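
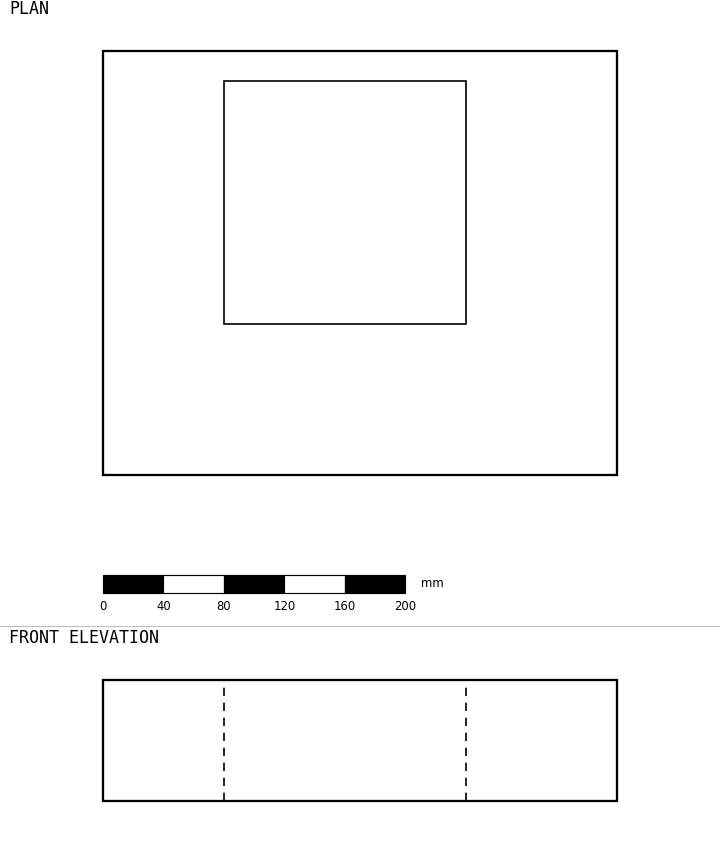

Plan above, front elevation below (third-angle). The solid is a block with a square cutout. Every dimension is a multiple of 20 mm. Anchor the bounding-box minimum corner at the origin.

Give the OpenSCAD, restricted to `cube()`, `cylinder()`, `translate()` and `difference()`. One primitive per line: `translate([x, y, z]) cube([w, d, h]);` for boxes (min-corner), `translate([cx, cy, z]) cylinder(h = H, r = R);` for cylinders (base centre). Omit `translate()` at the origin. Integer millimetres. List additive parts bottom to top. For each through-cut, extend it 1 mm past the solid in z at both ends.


difference() {
  cube([340, 280, 80]);
  translate([80, 100, -1]) cube([160, 160, 82]);
}


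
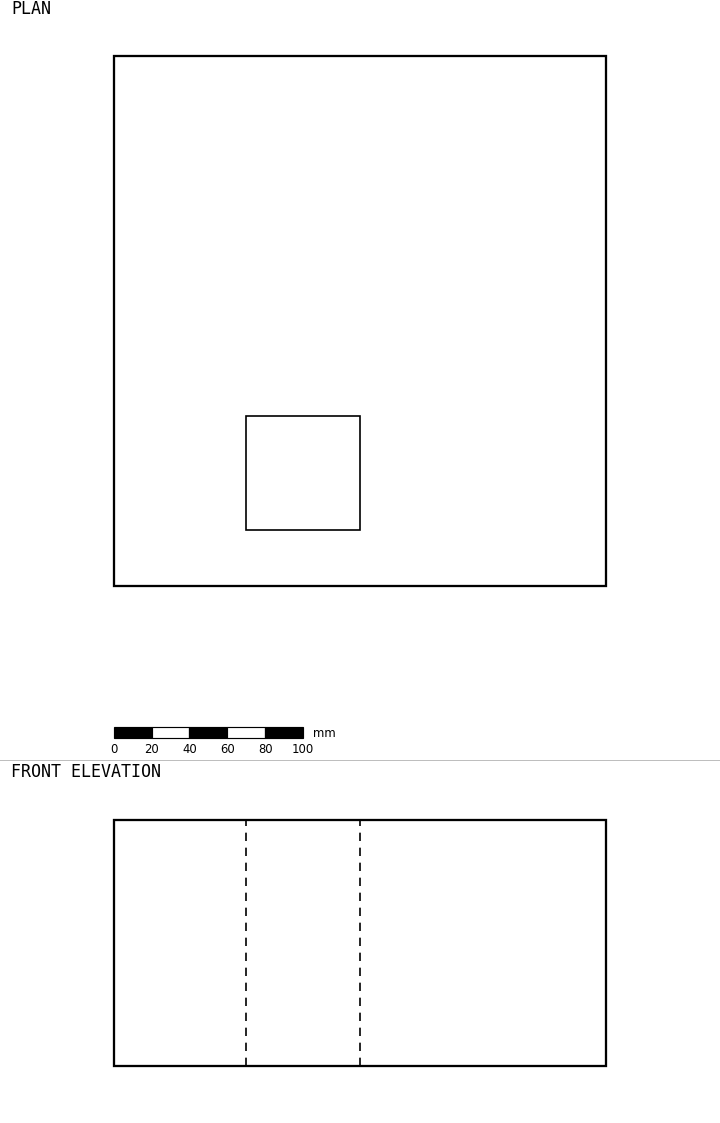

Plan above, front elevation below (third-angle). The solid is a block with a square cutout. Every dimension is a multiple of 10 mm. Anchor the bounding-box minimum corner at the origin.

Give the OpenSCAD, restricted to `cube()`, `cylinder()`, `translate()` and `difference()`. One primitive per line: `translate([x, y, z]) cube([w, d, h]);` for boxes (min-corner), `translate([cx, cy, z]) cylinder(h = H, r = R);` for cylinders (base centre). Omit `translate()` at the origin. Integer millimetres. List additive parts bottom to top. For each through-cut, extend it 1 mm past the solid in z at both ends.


difference() {
  cube([260, 280, 130]);
  translate([70, 30, -1]) cube([60, 60, 132]);
}


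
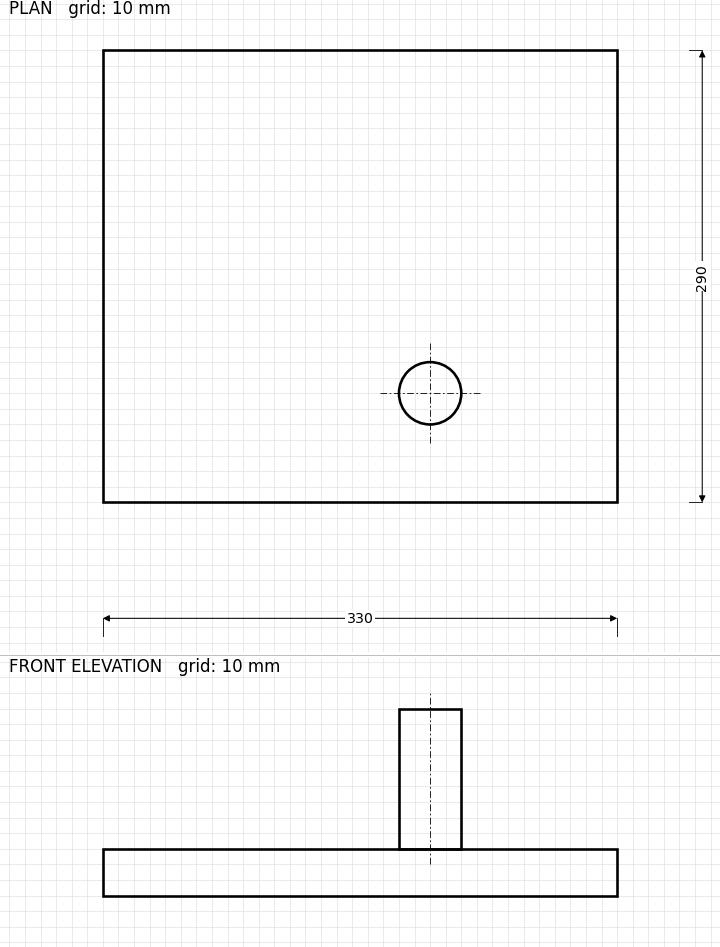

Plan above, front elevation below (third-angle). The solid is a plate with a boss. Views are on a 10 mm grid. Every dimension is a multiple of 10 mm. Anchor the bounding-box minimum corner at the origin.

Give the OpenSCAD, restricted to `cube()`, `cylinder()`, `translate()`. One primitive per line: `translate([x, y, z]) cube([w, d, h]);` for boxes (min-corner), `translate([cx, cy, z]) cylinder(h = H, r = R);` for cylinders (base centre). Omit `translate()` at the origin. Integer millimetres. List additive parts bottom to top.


cube([330, 290, 30]);
translate([210, 70, 30]) cylinder(h = 90, r = 20);


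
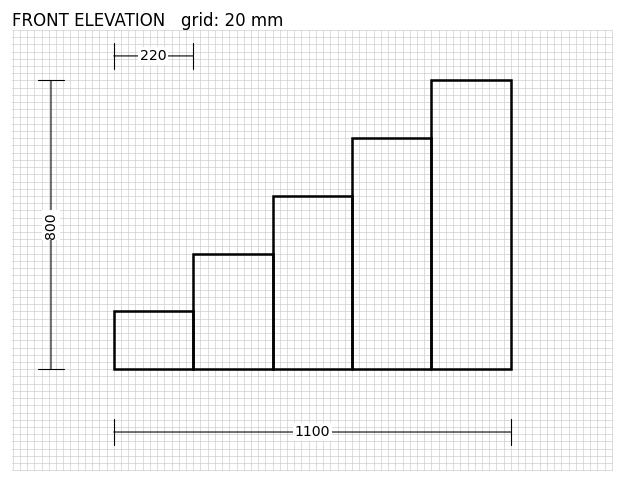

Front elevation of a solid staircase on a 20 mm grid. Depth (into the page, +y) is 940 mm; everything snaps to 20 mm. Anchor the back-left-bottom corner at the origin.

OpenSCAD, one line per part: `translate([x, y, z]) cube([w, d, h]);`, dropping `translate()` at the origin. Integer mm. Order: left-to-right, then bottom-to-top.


cube([220, 940, 160]);
translate([220, 0, 0]) cube([220, 940, 320]);
translate([440, 0, 0]) cube([220, 940, 480]);
translate([660, 0, 0]) cube([220, 940, 640]);
translate([880, 0, 0]) cube([220, 940, 800]);


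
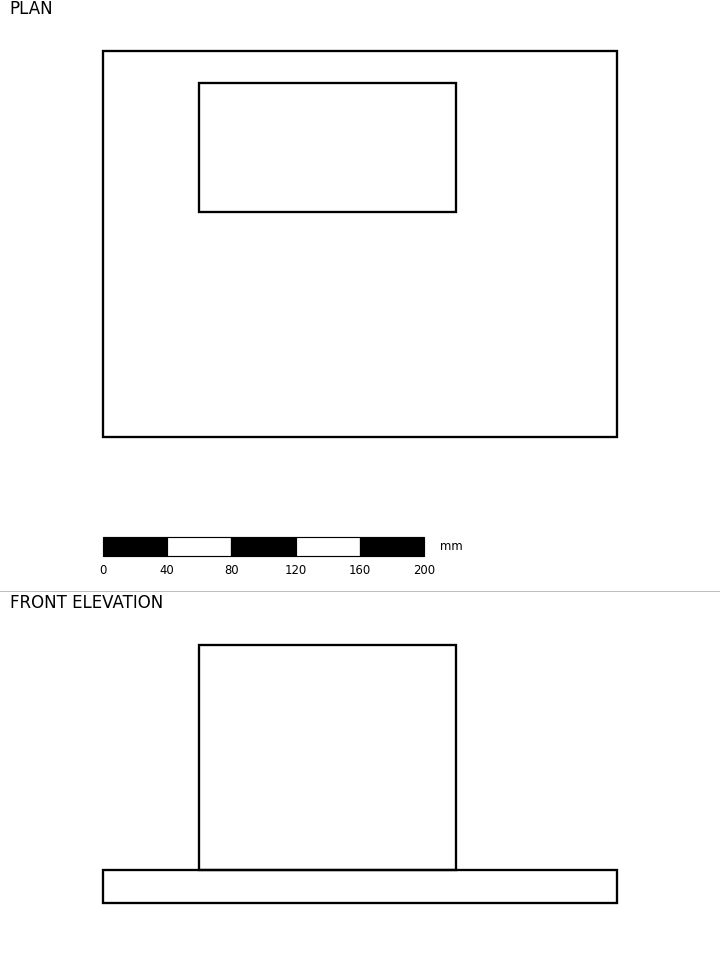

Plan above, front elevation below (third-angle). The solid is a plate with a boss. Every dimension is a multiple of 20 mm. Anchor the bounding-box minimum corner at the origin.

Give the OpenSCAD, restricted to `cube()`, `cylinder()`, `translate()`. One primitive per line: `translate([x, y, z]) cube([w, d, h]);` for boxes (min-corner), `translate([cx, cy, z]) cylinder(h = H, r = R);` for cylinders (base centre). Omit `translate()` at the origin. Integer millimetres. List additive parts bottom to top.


cube([320, 240, 20]);
translate([60, 140, 20]) cube([160, 80, 140]);


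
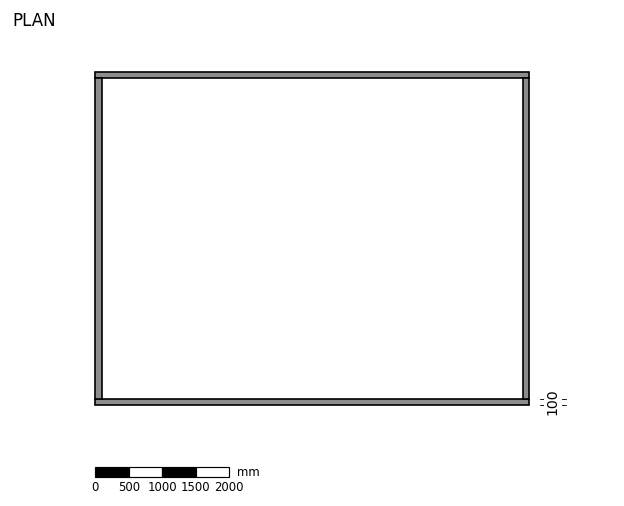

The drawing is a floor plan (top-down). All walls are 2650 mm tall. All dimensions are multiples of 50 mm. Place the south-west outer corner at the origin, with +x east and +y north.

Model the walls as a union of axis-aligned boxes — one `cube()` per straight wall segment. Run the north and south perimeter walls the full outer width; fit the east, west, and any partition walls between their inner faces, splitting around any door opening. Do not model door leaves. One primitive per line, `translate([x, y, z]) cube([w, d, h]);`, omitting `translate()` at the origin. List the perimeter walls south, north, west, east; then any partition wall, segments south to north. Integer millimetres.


cube([6500, 100, 2650]);
translate([0, 4900, 0]) cube([6500, 100, 2650]);
translate([0, 100, 0]) cube([100, 4800, 2650]);
translate([6400, 100, 0]) cube([100, 4800, 2650]);


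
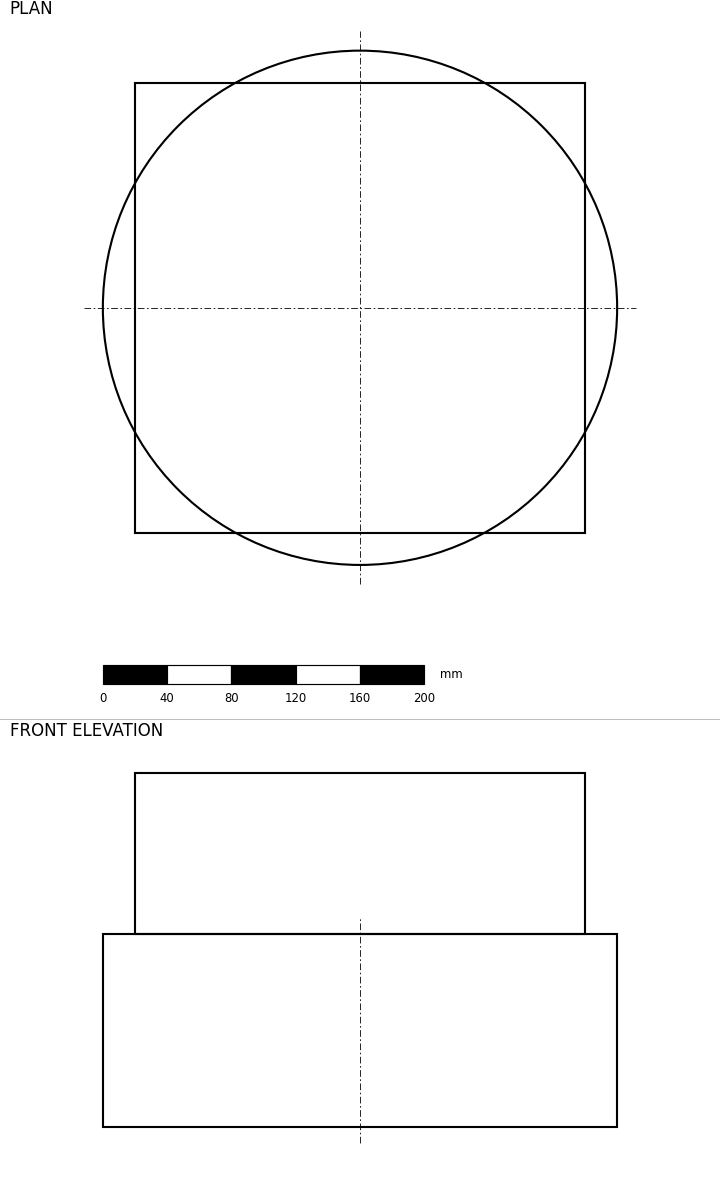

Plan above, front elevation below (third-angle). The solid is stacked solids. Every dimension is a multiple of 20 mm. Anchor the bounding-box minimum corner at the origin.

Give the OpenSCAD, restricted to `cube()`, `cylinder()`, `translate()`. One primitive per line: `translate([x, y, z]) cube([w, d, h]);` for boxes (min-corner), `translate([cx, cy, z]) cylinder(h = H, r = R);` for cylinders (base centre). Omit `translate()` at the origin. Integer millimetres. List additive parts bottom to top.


translate([160, 160, 0]) cylinder(h = 120, r = 160);
translate([20, 20, 120]) cube([280, 280, 100]);


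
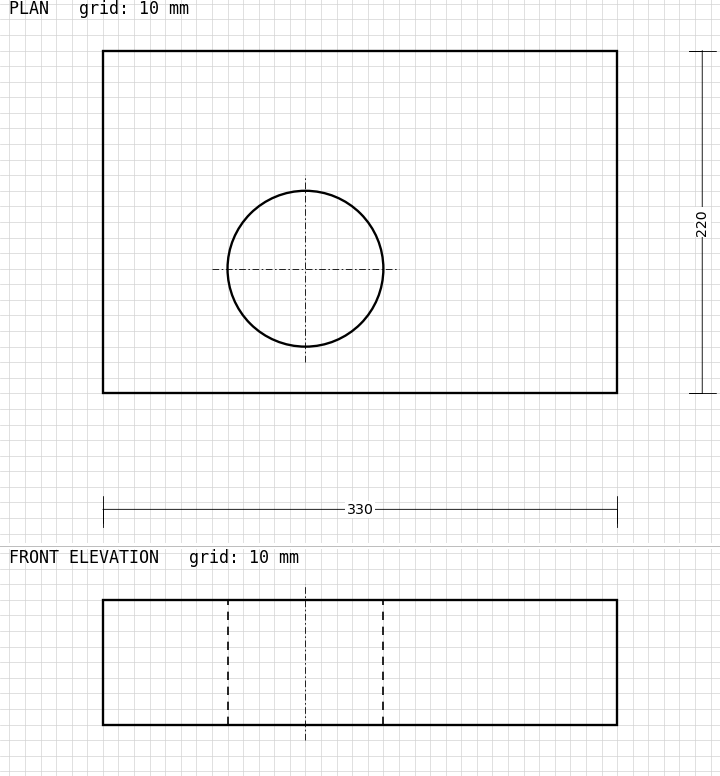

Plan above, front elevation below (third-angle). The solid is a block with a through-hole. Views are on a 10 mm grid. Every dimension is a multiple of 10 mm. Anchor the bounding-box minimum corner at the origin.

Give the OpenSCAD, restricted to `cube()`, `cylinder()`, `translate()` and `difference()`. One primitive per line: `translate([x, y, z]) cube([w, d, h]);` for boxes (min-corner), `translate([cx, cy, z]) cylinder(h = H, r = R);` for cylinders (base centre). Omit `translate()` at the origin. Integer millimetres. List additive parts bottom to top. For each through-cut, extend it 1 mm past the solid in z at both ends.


difference() {
  cube([330, 220, 80]);
  translate([130, 80, -1]) cylinder(h = 82, r = 50);
}


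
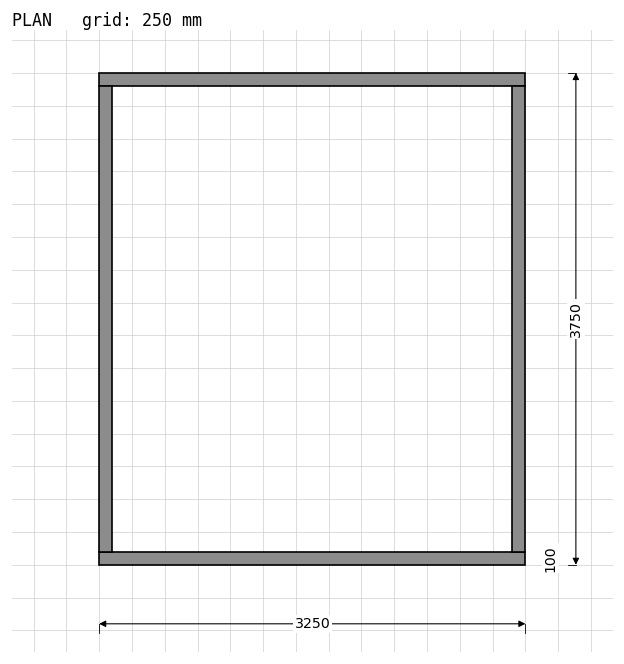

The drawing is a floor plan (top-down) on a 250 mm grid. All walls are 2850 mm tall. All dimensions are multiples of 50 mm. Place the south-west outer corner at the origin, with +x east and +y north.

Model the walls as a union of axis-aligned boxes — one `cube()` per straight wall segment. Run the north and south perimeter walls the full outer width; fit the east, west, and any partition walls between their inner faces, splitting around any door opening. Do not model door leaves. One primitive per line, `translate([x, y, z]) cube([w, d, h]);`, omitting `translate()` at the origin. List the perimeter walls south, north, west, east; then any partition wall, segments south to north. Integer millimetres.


cube([3250, 100, 2850]);
translate([0, 3650, 0]) cube([3250, 100, 2850]);
translate([0, 100, 0]) cube([100, 3550, 2850]);
translate([3150, 100, 0]) cube([100, 3550, 2850]);


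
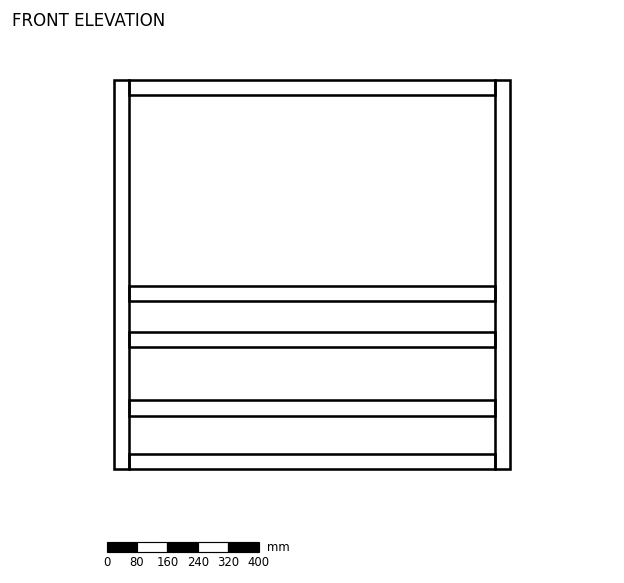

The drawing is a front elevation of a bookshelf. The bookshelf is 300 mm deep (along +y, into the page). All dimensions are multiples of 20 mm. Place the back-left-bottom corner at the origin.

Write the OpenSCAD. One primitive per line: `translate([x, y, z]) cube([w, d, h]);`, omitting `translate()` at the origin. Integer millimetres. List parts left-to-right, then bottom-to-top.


cube([40, 300, 1020]);
translate([40, 0, 0]) cube([960, 300, 40]);
translate([40, 0, 140]) cube([960, 300, 40]);
translate([40, 0, 320]) cube([960, 300, 40]);
translate([40, 0, 440]) cube([960, 300, 40]);
translate([40, 0, 980]) cube([960, 300, 40]);
translate([1000, 0, 0]) cube([40, 300, 1020]);


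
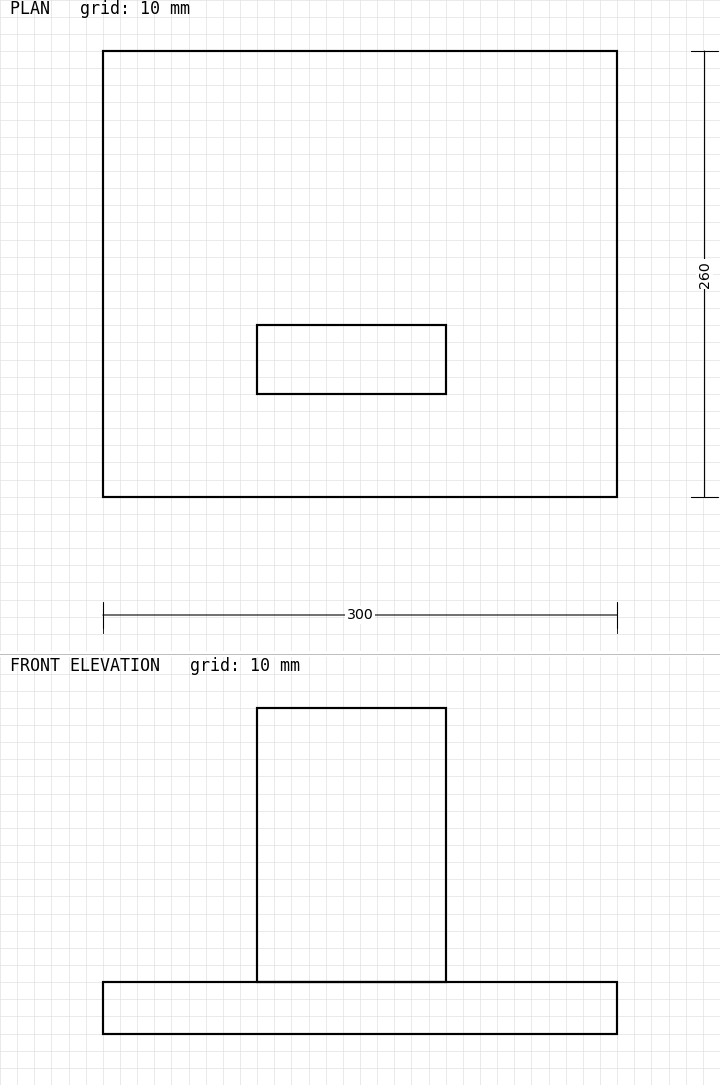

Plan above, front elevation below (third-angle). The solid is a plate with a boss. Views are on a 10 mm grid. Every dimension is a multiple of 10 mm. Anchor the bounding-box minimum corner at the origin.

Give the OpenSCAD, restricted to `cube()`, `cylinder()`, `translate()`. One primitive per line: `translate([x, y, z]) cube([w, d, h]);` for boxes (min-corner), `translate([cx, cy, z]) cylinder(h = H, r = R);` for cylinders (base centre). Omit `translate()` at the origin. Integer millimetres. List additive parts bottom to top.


cube([300, 260, 30]);
translate([90, 60, 30]) cube([110, 40, 160]);


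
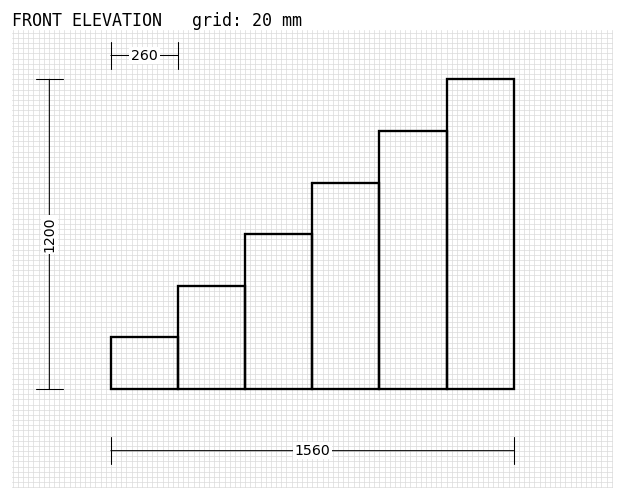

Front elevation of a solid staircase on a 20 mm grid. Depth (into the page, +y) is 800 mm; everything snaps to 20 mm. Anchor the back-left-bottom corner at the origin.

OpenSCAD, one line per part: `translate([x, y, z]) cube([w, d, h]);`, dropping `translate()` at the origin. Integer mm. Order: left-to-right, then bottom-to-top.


cube([260, 800, 200]);
translate([260, 0, 0]) cube([260, 800, 400]);
translate([520, 0, 0]) cube([260, 800, 600]);
translate([780, 0, 0]) cube([260, 800, 800]);
translate([1040, 0, 0]) cube([260, 800, 1000]);
translate([1300, 0, 0]) cube([260, 800, 1200]);


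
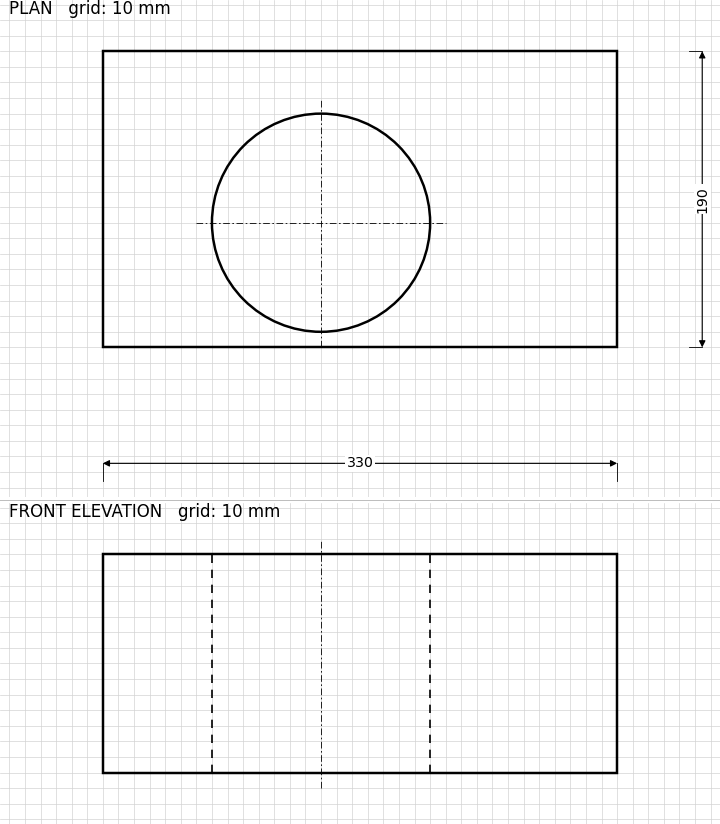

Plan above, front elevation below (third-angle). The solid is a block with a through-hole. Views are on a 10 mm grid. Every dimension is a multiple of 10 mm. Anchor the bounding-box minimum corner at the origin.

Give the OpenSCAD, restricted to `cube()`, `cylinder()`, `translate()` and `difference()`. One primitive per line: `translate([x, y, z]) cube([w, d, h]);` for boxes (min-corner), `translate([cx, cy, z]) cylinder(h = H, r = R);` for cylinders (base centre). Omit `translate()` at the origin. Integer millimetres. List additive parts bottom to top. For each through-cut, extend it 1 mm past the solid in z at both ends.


difference() {
  cube([330, 190, 140]);
  translate([140, 80, -1]) cylinder(h = 142, r = 70);
}


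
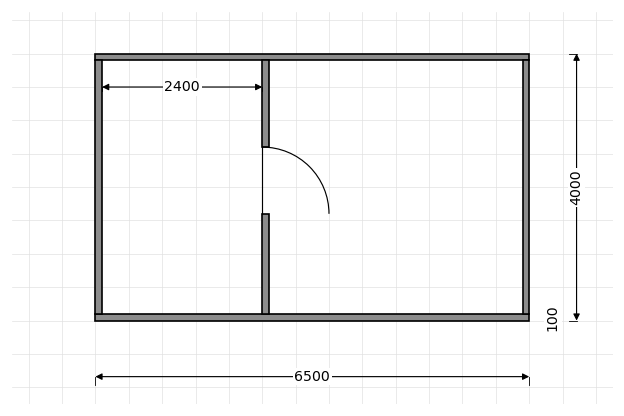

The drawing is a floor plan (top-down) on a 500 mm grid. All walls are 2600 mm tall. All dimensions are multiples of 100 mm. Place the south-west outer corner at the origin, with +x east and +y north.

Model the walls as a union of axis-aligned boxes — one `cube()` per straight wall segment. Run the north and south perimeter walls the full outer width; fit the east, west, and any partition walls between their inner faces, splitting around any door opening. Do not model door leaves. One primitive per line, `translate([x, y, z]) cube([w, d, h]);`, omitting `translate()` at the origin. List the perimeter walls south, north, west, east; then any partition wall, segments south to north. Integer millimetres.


cube([6500, 100, 2600]);
translate([0, 3900, 0]) cube([6500, 100, 2600]);
translate([0, 100, 0]) cube([100, 3800, 2600]);
translate([6400, 100, 0]) cube([100, 3800, 2600]);
translate([2500, 100, 0]) cube([100, 1500, 2600]);
translate([2500, 2600, 0]) cube([100, 1300, 2600]);


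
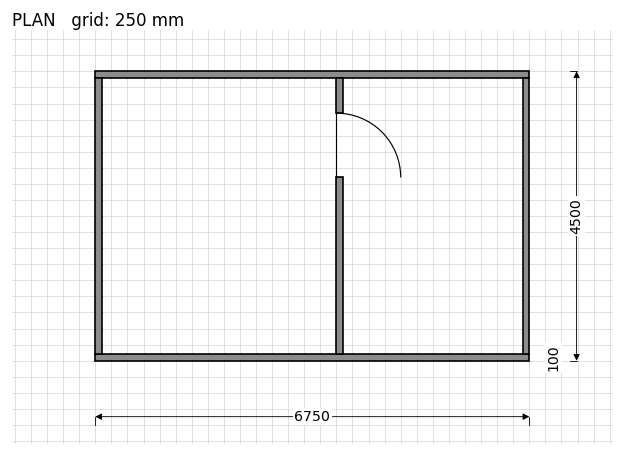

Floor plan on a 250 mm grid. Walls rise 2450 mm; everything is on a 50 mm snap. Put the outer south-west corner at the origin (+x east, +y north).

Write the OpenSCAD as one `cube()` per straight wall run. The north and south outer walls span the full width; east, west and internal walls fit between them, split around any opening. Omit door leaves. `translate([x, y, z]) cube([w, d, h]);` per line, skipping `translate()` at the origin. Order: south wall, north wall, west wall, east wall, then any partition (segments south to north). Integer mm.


cube([6750, 100, 2450]);
translate([0, 4400, 0]) cube([6750, 100, 2450]);
translate([0, 100, 0]) cube([100, 4300, 2450]);
translate([6650, 100, 0]) cube([100, 4300, 2450]);
translate([3750, 100, 0]) cube([100, 2750, 2450]);
translate([3750, 3850, 0]) cube([100, 550, 2450]);


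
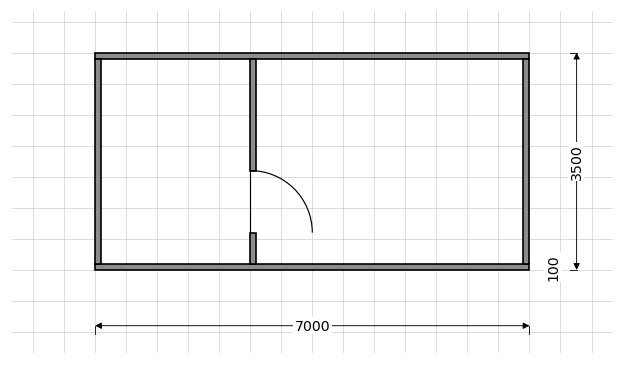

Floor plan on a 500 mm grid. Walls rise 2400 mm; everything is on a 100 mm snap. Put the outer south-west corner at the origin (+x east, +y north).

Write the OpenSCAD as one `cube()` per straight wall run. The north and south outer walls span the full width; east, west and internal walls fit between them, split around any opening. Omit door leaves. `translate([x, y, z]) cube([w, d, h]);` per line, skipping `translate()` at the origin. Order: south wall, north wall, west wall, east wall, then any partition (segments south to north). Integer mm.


cube([7000, 100, 2400]);
translate([0, 3400, 0]) cube([7000, 100, 2400]);
translate([0, 100, 0]) cube([100, 3300, 2400]);
translate([6900, 100, 0]) cube([100, 3300, 2400]);
translate([2500, 100, 0]) cube([100, 500, 2400]);
translate([2500, 1600, 0]) cube([100, 1800, 2400]);


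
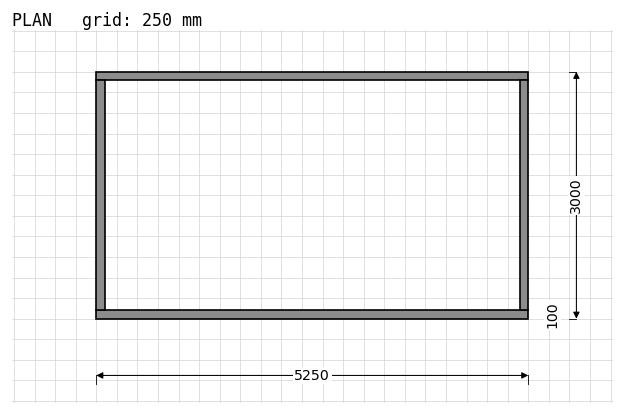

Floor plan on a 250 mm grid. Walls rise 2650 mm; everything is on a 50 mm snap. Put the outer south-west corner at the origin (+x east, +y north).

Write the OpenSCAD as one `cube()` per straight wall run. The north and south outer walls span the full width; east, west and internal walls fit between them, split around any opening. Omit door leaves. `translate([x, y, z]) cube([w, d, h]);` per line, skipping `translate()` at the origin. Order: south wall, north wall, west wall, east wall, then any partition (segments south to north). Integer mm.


cube([5250, 100, 2650]);
translate([0, 2900, 0]) cube([5250, 100, 2650]);
translate([0, 100, 0]) cube([100, 2800, 2650]);
translate([5150, 100, 0]) cube([100, 2800, 2650]);


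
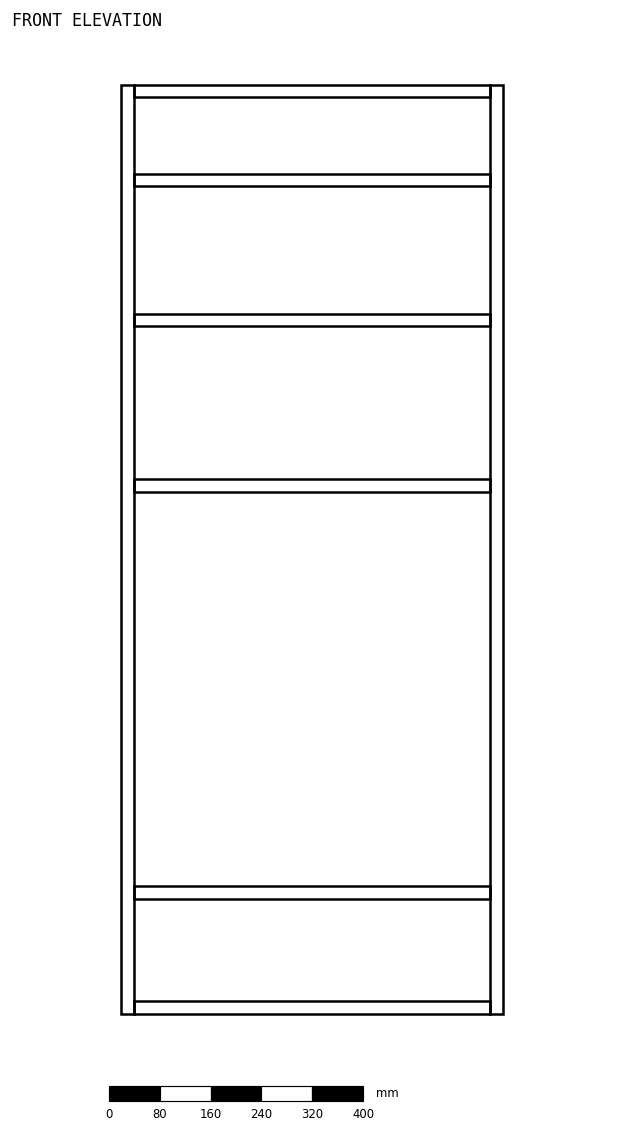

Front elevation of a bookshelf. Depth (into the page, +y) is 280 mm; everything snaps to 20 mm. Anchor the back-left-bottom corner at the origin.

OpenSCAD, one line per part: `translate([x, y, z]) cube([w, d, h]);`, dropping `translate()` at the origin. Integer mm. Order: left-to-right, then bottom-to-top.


cube([20, 280, 1460]);
translate([20, 0, 0]) cube([560, 280, 20]);
translate([20, 0, 180]) cube([560, 280, 20]);
translate([20, 0, 820]) cube([560, 280, 20]);
translate([20, 0, 1080]) cube([560, 280, 20]);
translate([20, 0, 1300]) cube([560, 280, 20]);
translate([20, 0, 1440]) cube([560, 280, 20]);
translate([580, 0, 0]) cube([20, 280, 1460]);


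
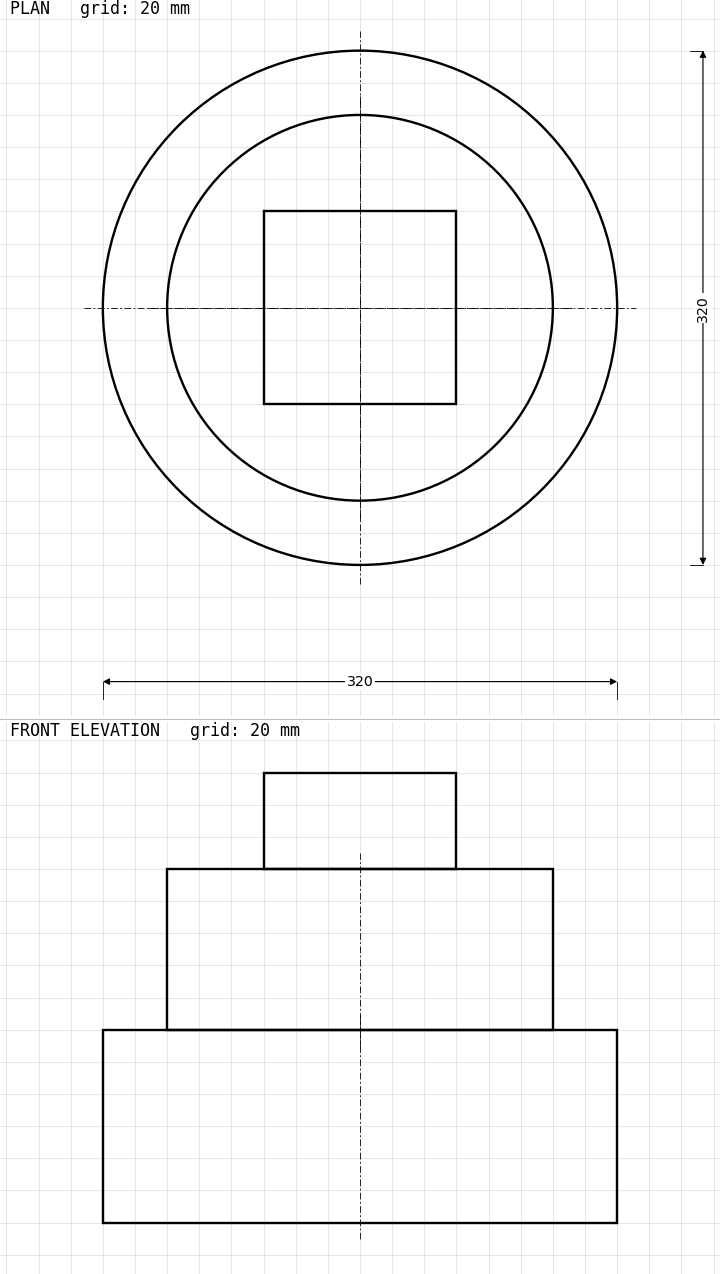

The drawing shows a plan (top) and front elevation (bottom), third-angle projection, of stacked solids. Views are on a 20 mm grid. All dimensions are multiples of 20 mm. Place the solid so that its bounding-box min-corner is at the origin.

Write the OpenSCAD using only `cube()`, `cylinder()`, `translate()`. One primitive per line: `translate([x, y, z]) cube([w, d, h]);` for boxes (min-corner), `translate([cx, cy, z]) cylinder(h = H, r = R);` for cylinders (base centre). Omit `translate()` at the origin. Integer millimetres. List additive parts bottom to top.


translate([160, 160, 0]) cylinder(h = 120, r = 160);
translate([160, 160, 120]) cylinder(h = 100, r = 120);
translate([100, 100, 220]) cube([120, 120, 60]);


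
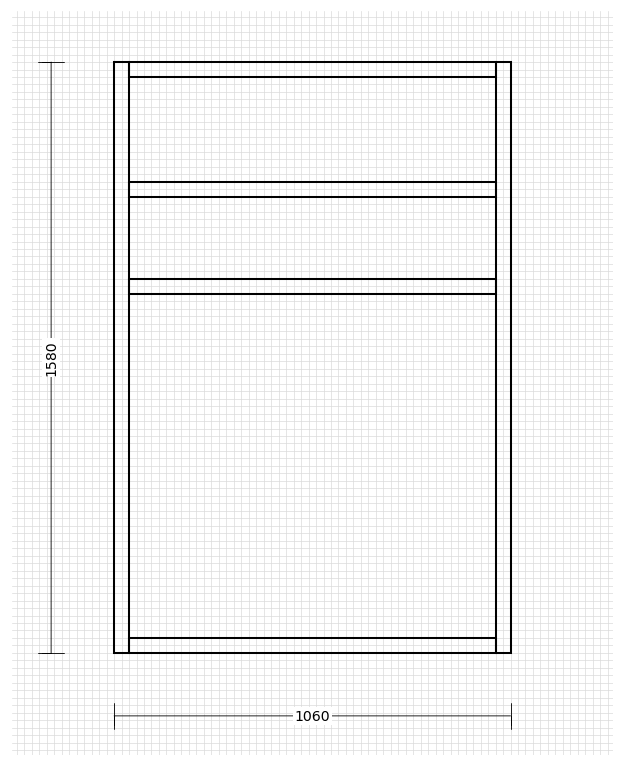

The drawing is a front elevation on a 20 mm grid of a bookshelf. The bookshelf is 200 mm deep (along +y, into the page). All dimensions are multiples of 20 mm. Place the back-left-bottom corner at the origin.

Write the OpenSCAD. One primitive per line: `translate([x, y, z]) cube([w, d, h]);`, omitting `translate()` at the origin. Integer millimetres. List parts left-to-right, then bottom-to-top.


cube([40, 200, 1580]);
translate([40, 0, 0]) cube([980, 200, 40]);
translate([40, 0, 960]) cube([980, 200, 40]);
translate([40, 0, 1220]) cube([980, 200, 40]);
translate([40, 0, 1540]) cube([980, 200, 40]);
translate([1020, 0, 0]) cube([40, 200, 1580]);


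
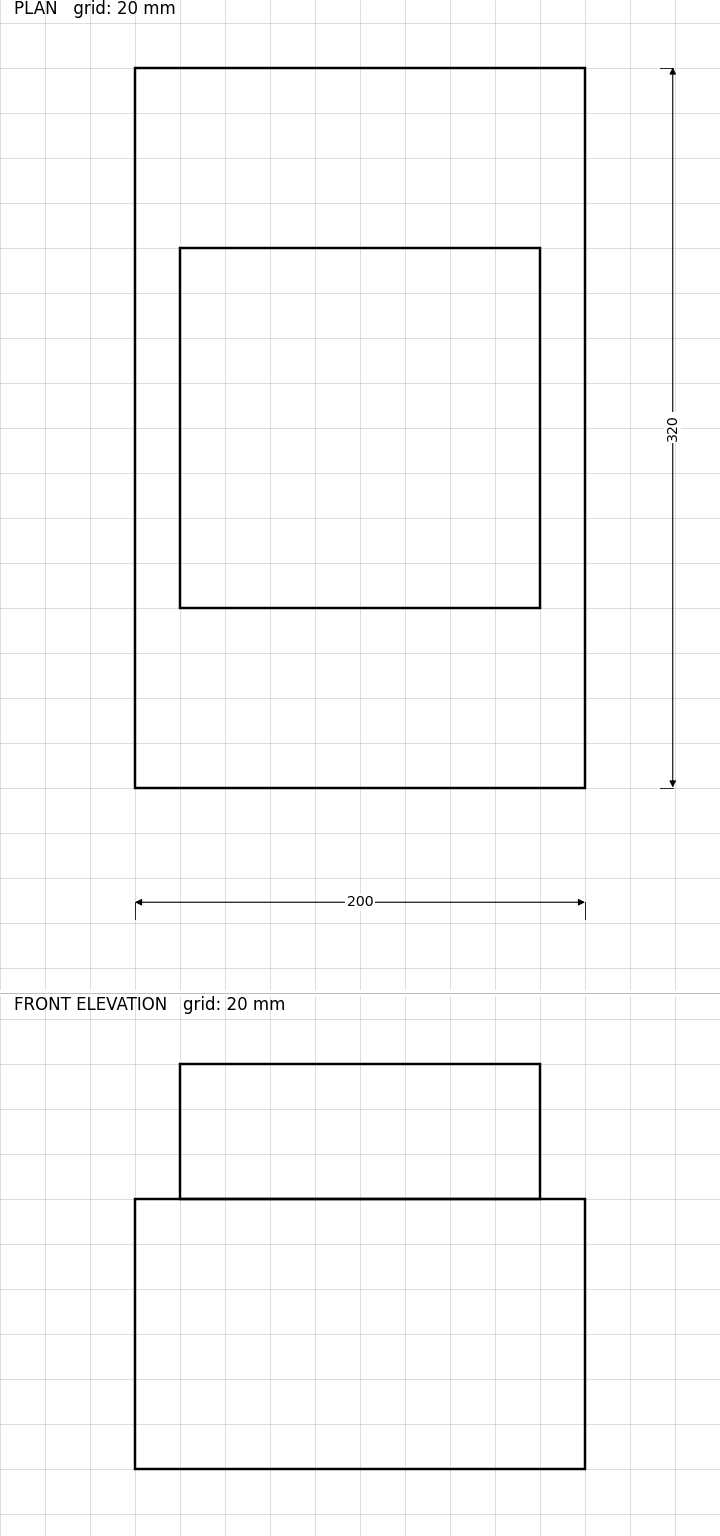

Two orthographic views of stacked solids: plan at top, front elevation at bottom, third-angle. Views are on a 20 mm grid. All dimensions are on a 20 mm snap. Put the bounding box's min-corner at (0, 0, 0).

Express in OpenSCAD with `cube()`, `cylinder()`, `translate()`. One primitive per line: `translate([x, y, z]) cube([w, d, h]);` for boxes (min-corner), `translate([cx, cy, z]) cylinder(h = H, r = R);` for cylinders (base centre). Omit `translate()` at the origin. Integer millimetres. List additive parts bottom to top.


cube([200, 320, 120]);
translate([20, 80, 120]) cube([160, 160, 60]);


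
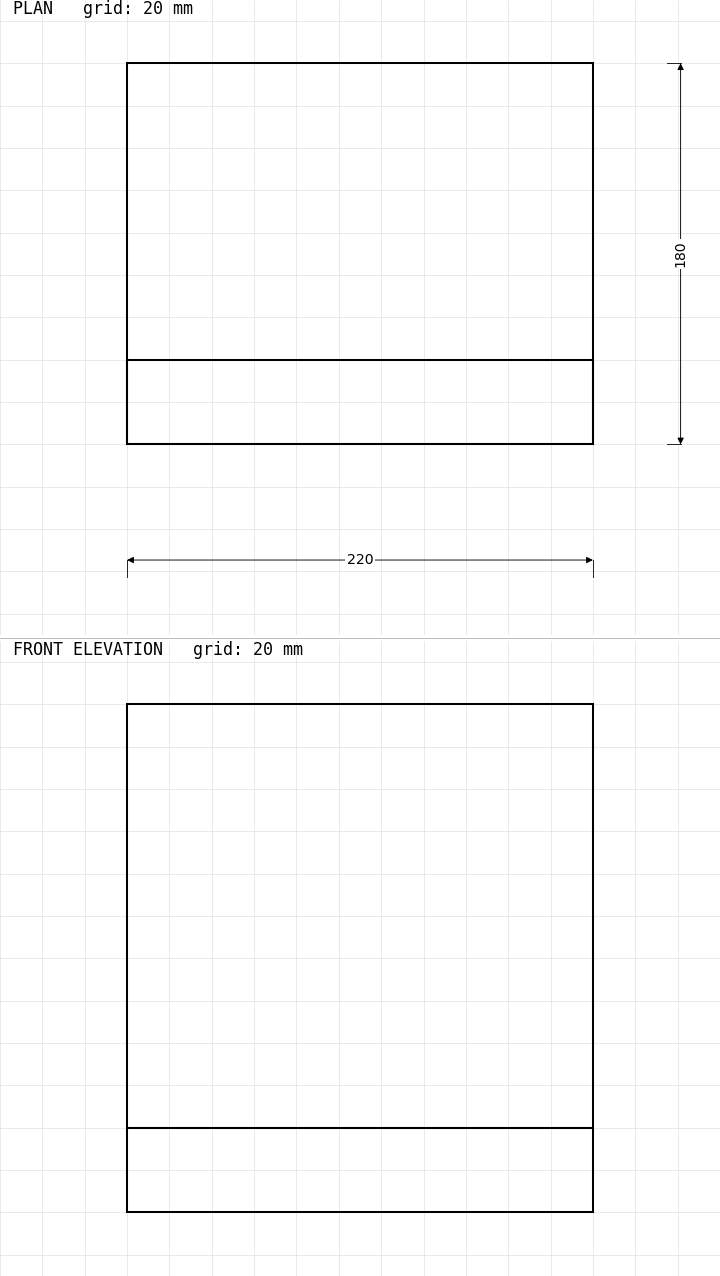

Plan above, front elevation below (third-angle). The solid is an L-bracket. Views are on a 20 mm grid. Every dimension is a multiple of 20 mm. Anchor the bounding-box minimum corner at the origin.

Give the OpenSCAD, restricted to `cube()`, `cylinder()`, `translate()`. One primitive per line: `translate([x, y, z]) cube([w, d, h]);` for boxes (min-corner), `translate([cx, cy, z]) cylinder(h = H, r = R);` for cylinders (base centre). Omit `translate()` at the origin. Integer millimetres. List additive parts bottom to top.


cube([220, 180, 40]);
translate([0, 0, 40]) cube([220, 40, 200]);


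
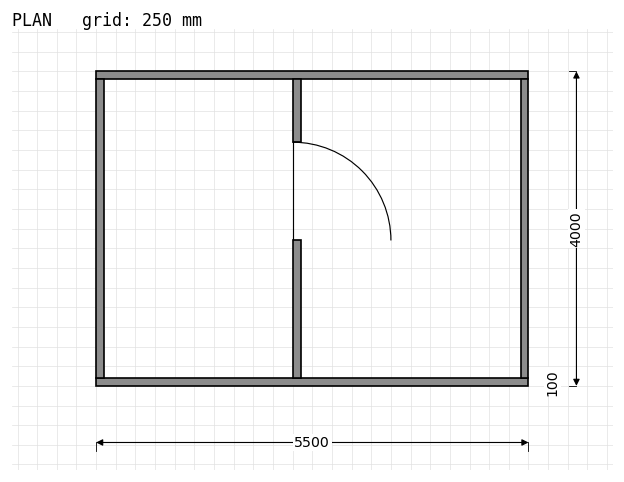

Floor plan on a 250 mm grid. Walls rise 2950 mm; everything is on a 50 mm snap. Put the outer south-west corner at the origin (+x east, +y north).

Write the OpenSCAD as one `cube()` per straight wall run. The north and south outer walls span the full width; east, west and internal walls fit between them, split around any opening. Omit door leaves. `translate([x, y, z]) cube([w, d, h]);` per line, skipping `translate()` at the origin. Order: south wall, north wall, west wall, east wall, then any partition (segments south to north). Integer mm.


cube([5500, 100, 2950]);
translate([0, 3900, 0]) cube([5500, 100, 2950]);
translate([0, 100, 0]) cube([100, 3800, 2950]);
translate([5400, 100, 0]) cube([100, 3800, 2950]);
translate([2500, 100, 0]) cube([100, 1750, 2950]);
translate([2500, 3100, 0]) cube([100, 800, 2950]);


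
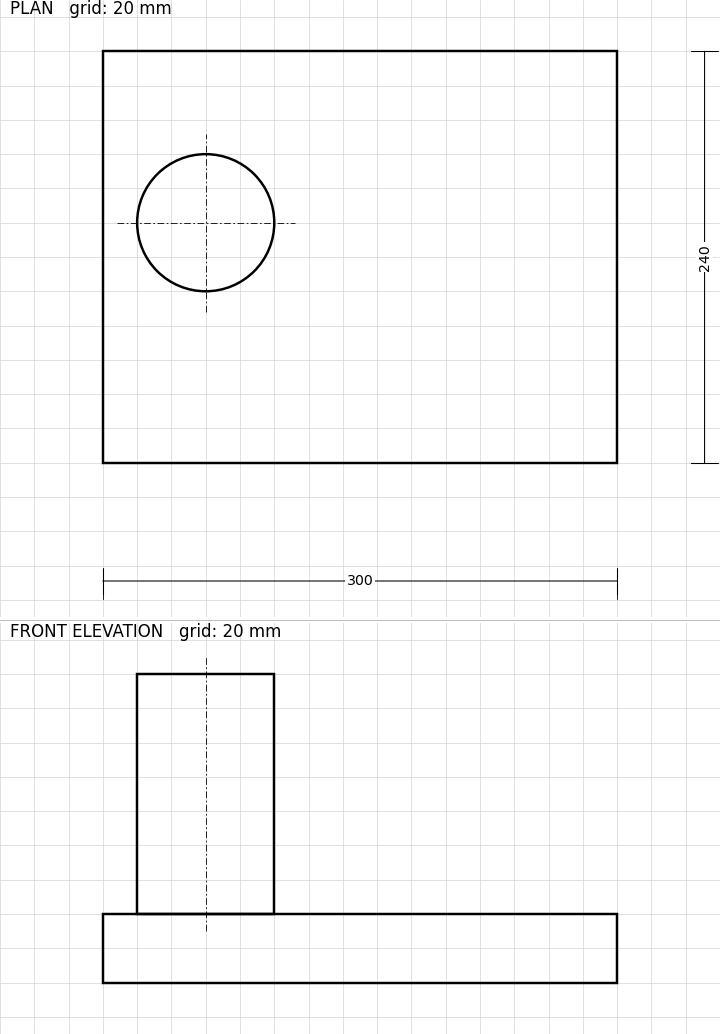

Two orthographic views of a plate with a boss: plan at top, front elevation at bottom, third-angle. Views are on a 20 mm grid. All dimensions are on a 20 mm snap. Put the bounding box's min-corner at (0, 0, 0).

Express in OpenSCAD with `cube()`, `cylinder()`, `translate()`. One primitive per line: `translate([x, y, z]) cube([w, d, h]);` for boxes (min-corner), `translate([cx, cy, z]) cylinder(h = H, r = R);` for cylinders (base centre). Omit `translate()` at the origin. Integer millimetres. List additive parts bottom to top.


cube([300, 240, 40]);
translate([60, 140, 40]) cylinder(h = 140, r = 40);


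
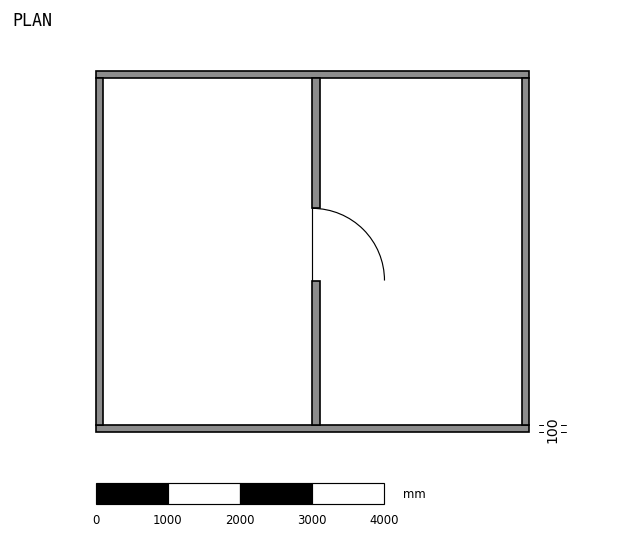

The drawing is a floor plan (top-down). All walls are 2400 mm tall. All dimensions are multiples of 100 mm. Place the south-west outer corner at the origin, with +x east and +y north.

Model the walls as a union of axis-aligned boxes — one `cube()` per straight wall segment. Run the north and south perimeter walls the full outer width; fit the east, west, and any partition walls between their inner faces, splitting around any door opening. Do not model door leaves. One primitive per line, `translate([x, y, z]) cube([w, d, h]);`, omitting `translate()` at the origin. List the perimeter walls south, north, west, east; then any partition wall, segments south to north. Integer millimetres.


cube([6000, 100, 2400]);
translate([0, 4900, 0]) cube([6000, 100, 2400]);
translate([0, 100, 0]) cube([100, 4800, 2400]);
translate([5900, 100, 0]) cube([100, 4800, 2400]);
translate([3000, 100, 0]) cube([100, 2000, 2400]);
translate([3000, 3100, 0]) cube([100, 1800, 2400]);


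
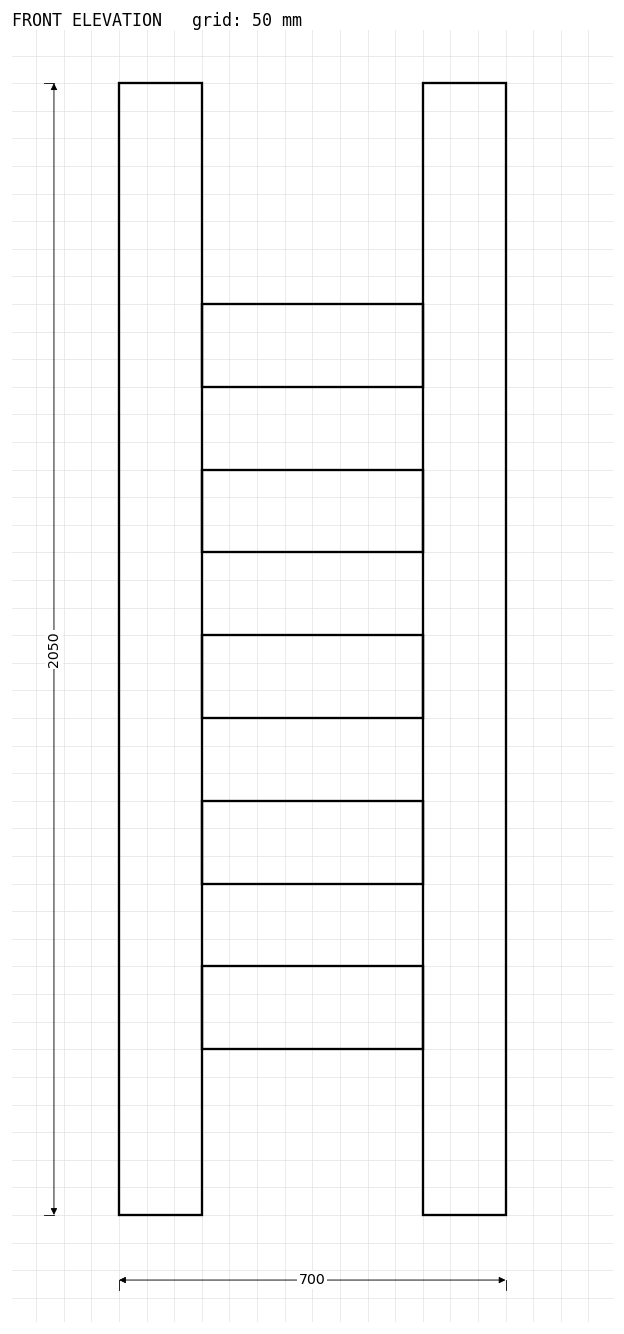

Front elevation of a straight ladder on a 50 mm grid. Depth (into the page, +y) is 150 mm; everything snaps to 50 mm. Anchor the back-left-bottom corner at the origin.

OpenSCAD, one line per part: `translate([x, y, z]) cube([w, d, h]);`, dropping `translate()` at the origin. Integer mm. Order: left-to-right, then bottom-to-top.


cube([150, 150, 2050]);
translate([150, 0, 300]) cube([400, 150, 150]);
translate([150, 0, 600]) cube([400, 150, 150]);
translate([150, 0, 900]) cube([400, 150, 150]);
translate([150, 0, 1200]) cube([400, 150, 150]);
translate([150, 0, 1500]) cube([400, 150, 150]);
translate([550, 0, 0]) cube([150, 150, 2050]);


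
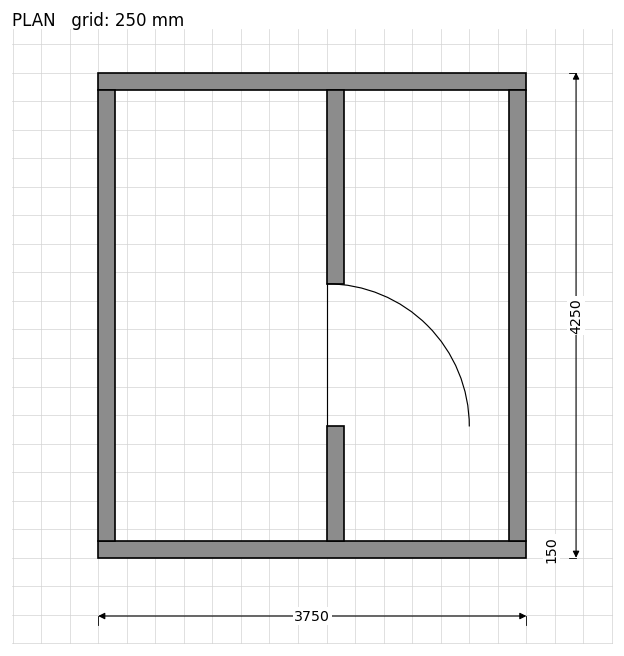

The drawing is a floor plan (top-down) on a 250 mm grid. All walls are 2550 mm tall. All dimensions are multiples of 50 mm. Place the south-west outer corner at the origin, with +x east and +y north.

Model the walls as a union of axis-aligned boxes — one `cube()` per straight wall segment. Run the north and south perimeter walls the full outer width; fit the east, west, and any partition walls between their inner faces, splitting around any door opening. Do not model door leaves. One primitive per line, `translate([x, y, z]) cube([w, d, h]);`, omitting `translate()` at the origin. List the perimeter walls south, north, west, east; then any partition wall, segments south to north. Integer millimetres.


cube([3750, 150, 2550]);
translate([0, 4100, 0]) cube([3750, 150, 2550]);
translate([0, 150, 0]) cube([150, 3950, 2550]);
translate([3600, 150, 0]) cube([150, 3950, 2550]);
translate([2000, 150, 0]) cube([150, 1000, 2550]);
translate([2000, 2400, 0]) cube([150, 1700, 2550]);


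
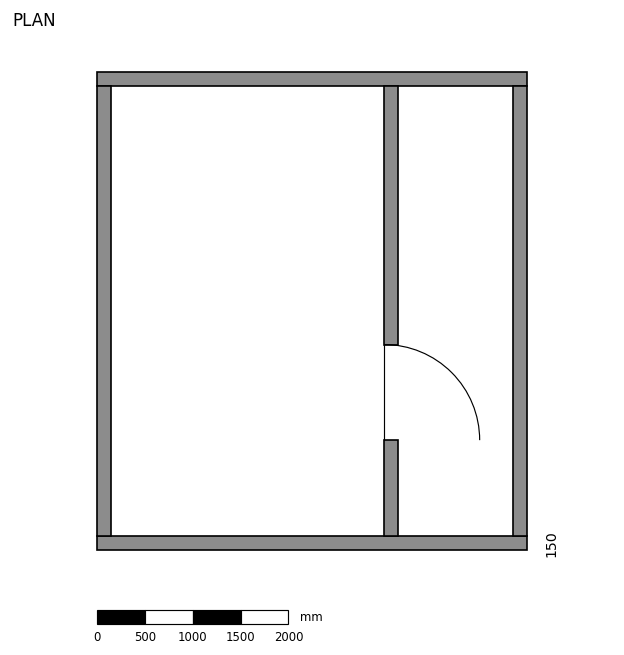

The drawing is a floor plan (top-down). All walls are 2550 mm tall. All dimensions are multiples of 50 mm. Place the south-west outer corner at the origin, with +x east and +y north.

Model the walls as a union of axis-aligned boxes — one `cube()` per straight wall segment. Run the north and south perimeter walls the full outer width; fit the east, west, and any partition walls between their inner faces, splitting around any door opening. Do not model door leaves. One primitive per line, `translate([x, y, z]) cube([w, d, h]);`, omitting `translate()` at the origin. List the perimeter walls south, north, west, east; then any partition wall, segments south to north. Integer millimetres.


cube([4500, 150, 2550]);
translate([0, 4850, 0]) cube([4500, 150, 2550]);
translate([0, 150, 0]) cube([150, 4700, 2550]);
translate([4350, 150, 0]) cube([150, 4700, 2550]);
translate([3000, 150, 0]) cube([150, 1000, 2550]);
translate([3000, 2150, 0]) cube([150, 2700, 2550]);


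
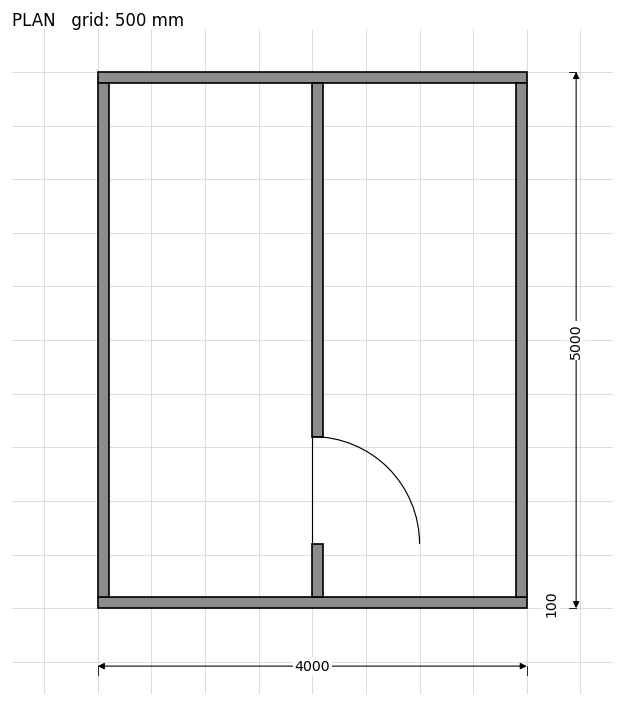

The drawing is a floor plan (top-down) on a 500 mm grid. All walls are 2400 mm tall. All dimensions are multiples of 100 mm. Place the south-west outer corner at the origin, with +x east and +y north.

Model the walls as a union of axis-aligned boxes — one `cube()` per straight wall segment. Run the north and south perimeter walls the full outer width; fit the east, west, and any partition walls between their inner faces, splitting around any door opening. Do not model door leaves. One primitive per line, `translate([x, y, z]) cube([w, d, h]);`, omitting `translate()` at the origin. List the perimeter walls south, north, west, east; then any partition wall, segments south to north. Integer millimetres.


cube([4000, 100, 2400]);
translate([0, 4900, 0]) cube([4000, 100, 2400]);
translate([0, 100, 0]) cube([100, 4800, 2400]);
translate([3900, 100, 0]) cube([100, 4800, 2400]);
translate([2000, 100, 0]) cube([100, 500, 2400]);
translate([2000, 1600, 0]) cube([100, 3300, 2400]);


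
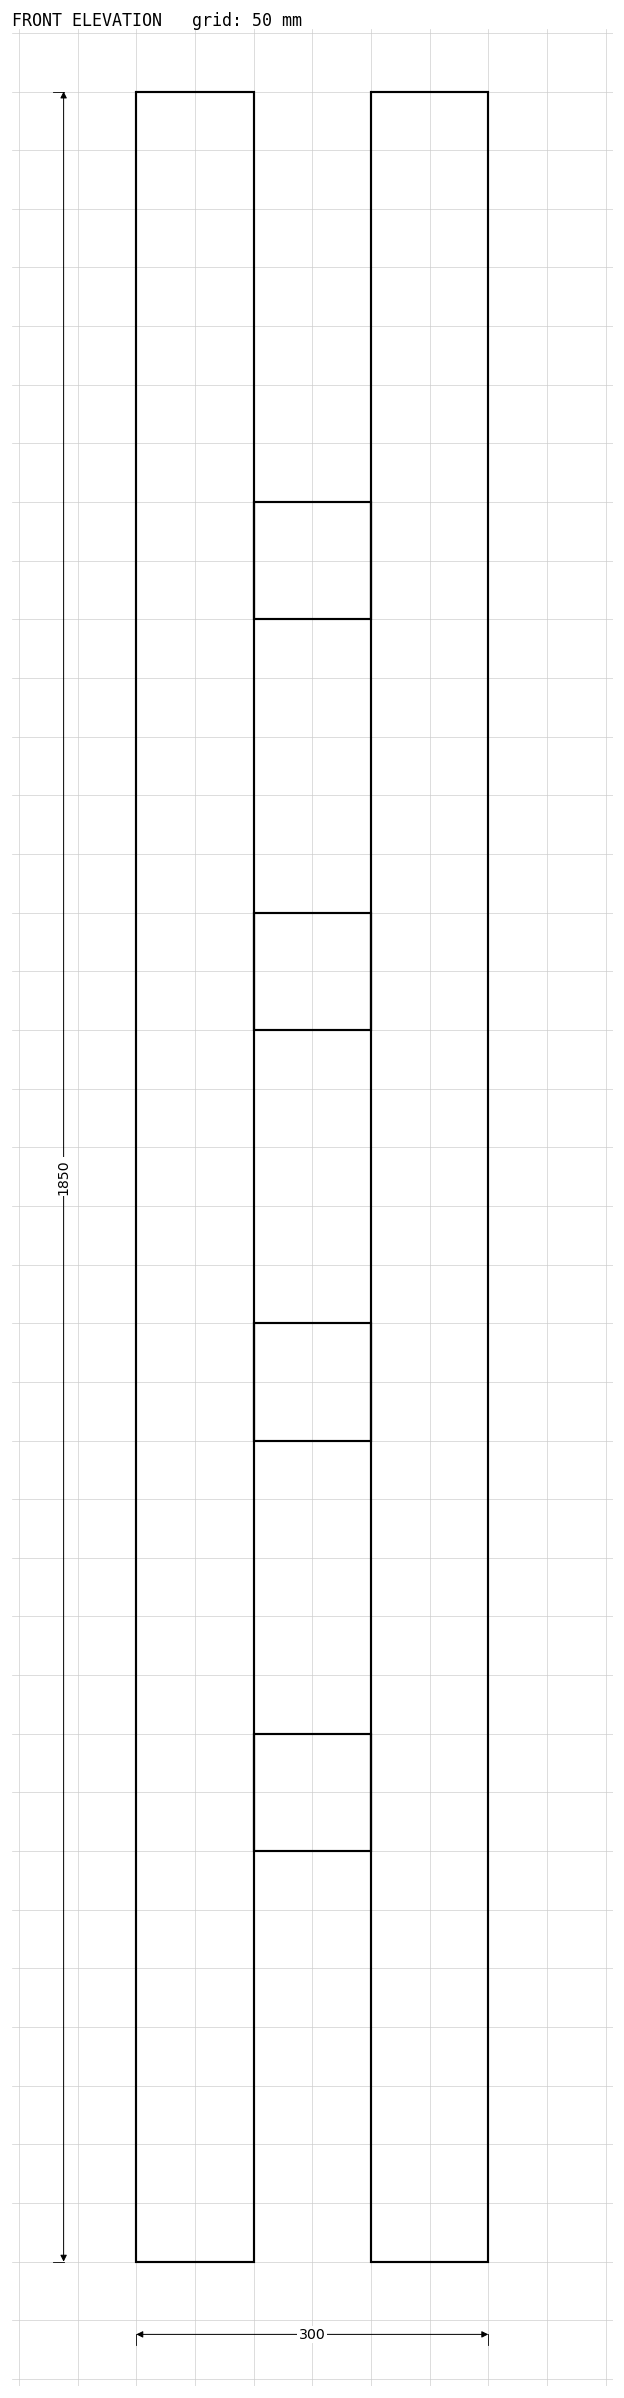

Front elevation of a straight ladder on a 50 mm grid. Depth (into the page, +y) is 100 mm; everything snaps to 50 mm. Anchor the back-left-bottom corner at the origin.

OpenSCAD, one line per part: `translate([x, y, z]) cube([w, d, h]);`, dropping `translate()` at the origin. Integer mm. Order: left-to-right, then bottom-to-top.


cube([100, 100, 1850]);
translate([100, 0, 350]) cube([100, 100, 100]);
translate([100, 0, 700]) cube([100, 100, 100]);
translate([100, 0, 1050]) cube([100, 100, 100]);
translate([100, 0, 1400]) cube([100, 100, 100]);
translate([200, 0, 0]) cube([100, 100, 1850]);


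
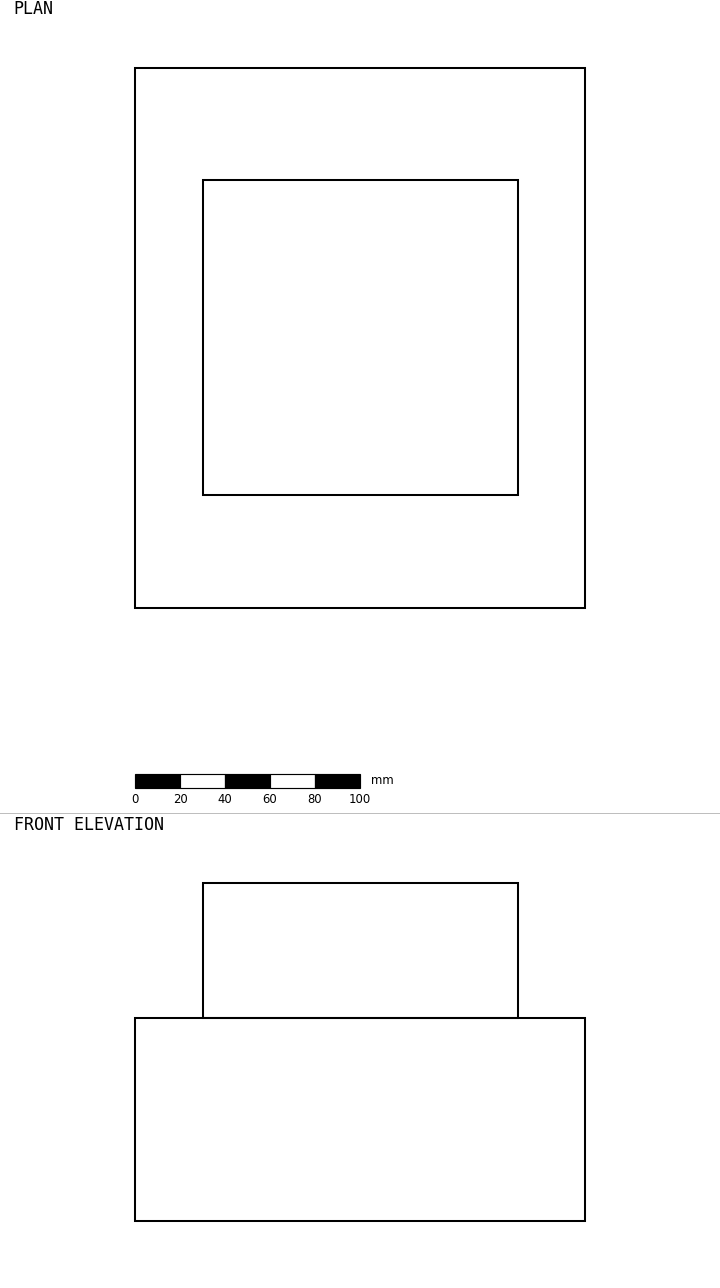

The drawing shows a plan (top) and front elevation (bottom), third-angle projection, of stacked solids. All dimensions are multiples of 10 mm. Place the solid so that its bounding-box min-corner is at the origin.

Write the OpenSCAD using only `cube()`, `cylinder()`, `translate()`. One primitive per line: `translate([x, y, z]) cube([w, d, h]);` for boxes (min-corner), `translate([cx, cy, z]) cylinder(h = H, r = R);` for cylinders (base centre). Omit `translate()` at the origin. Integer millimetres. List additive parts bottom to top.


cube([200, 240, 90]);
translate([30, 50, 90]) cube([140, 140, 60]);


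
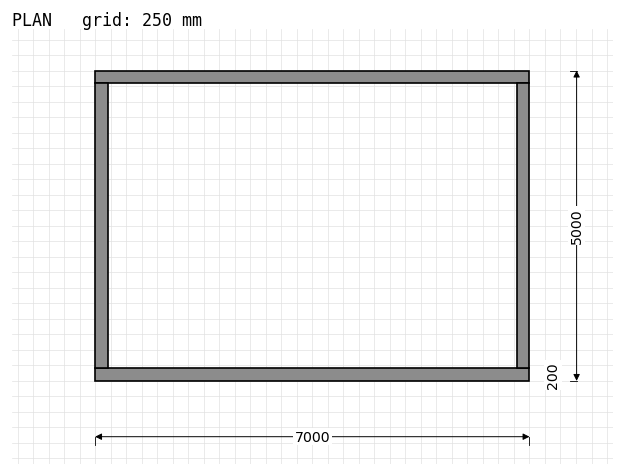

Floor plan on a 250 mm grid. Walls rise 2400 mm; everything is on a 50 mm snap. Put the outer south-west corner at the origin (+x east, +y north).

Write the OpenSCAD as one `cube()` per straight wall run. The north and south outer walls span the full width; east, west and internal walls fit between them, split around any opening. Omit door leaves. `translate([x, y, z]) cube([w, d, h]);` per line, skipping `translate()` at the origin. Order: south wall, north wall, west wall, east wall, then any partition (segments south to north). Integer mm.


cube([7000, 200, 2400]);
translate([0, 4800, 0]) cube([7000, 200, 2400]);
translate([0, 200, 0]) cube([200, 4600, 2400]);
translate([6800, 200, 0]) cube([200, 4600, 2400]);


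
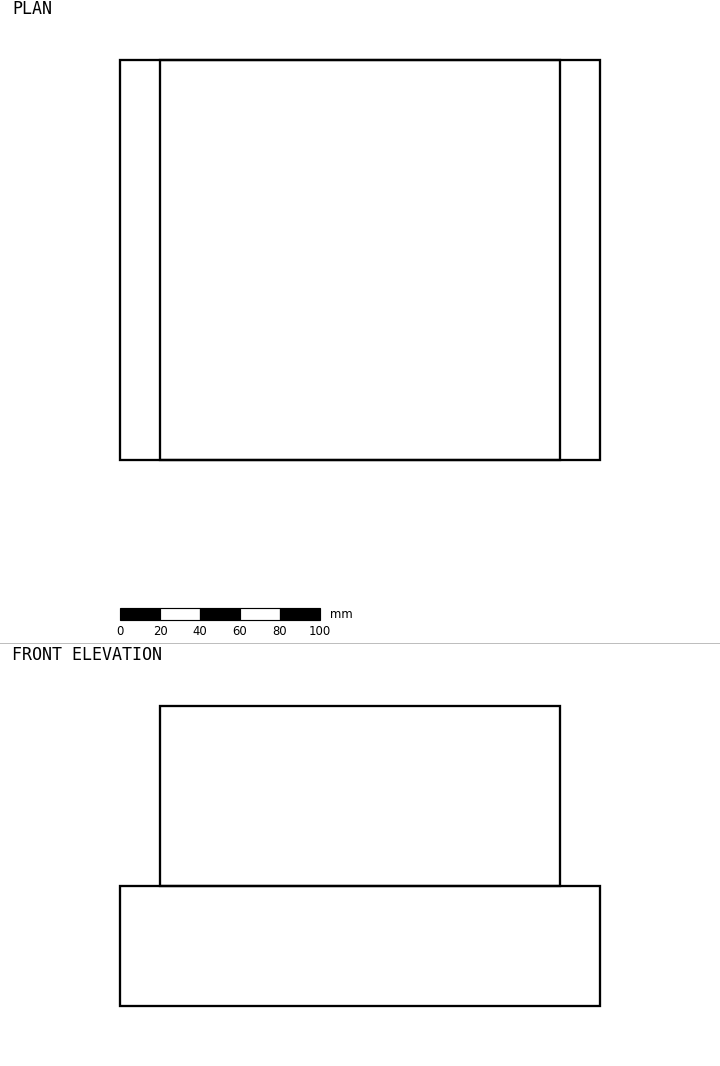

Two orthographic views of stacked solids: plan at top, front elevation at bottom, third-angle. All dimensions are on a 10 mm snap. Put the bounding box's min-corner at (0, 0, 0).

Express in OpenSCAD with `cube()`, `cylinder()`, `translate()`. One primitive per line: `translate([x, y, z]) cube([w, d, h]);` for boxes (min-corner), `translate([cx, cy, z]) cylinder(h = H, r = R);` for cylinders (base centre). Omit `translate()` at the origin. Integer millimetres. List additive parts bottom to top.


cube([240, 200, 60]);
translate([20, 0, 60]) cube([200, 200, 90]);


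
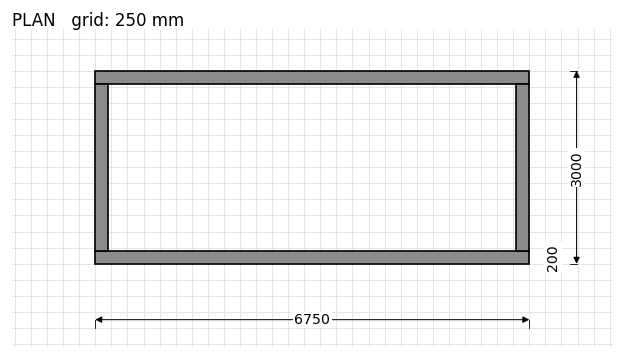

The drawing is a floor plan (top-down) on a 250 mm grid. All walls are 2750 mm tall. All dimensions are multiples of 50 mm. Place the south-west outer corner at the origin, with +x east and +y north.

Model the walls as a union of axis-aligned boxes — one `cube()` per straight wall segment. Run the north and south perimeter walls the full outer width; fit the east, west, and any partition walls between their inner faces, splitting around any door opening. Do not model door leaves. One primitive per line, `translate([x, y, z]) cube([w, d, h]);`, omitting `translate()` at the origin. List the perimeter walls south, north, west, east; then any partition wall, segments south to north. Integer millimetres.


cube([6750, 200, 2750]);
translate([0, 2800, 0]) cube([6750, 200, 2750]);
translate([0, 200, 0]) cube([200, 2600, 2750]);
translate([6550, 200, 0]) cube([200, 2600, 2750]);


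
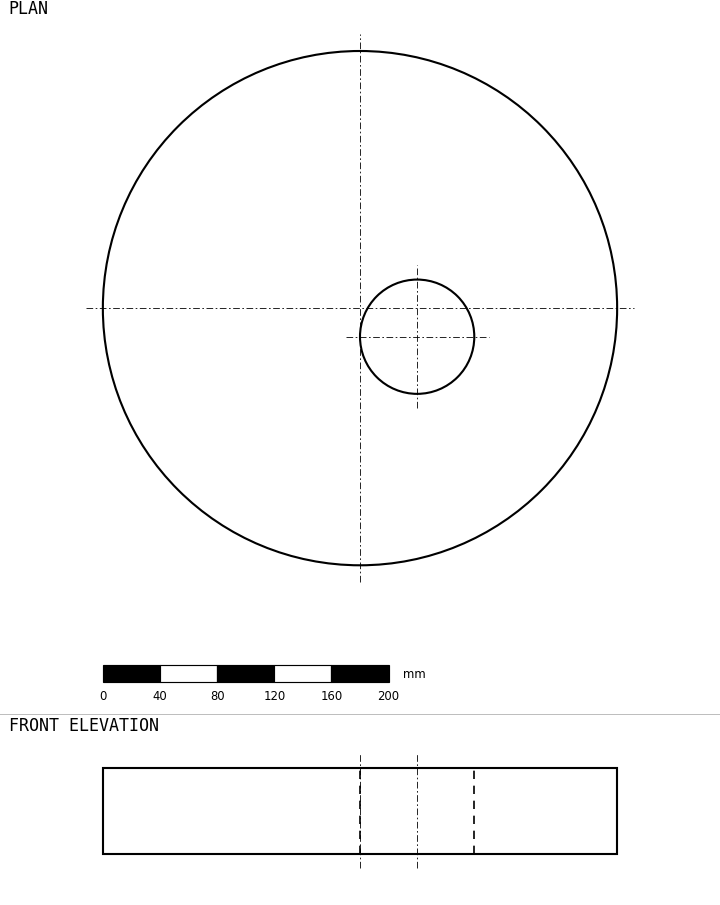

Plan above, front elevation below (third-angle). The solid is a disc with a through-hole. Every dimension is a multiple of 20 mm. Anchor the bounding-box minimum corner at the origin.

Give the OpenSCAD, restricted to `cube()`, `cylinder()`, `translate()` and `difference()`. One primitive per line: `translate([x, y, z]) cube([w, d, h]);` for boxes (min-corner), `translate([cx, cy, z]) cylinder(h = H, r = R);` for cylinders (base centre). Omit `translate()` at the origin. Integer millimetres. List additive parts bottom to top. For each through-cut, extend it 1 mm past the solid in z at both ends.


difference() {
  translate([180, 180, 0]) cylinder(h = 60, r = 180);
  translate([220, 160, -1]) cylinder(h = 62, r = 40);
}


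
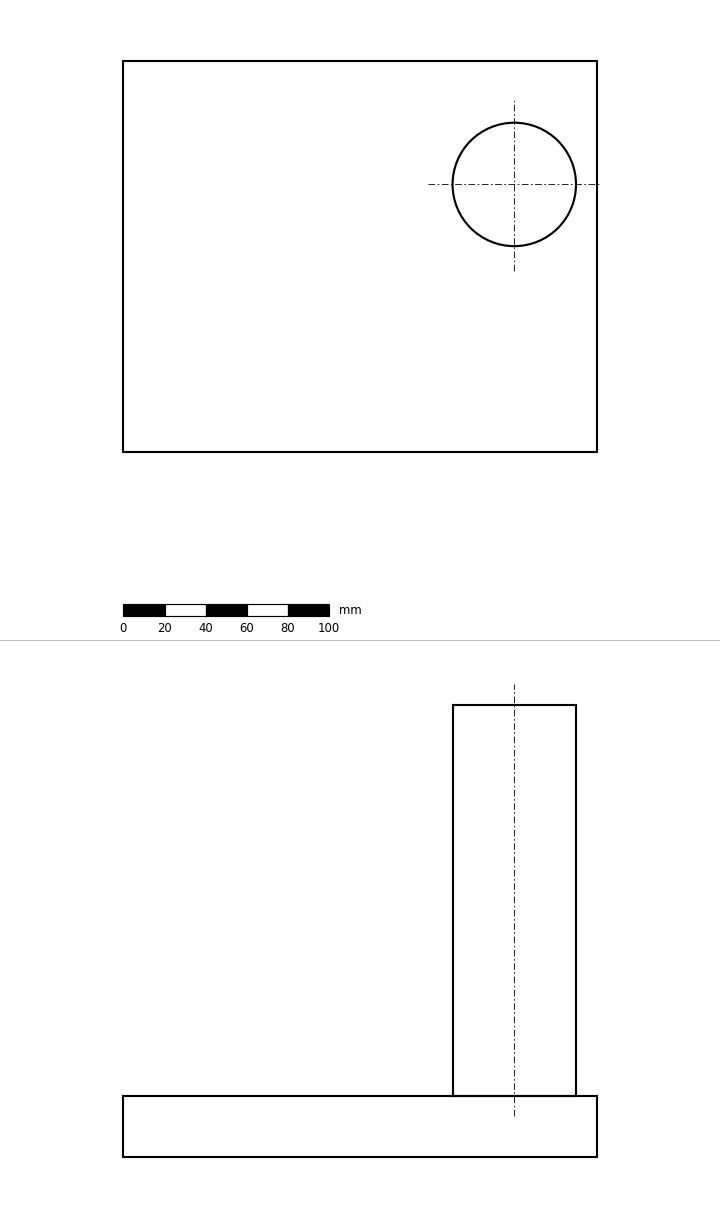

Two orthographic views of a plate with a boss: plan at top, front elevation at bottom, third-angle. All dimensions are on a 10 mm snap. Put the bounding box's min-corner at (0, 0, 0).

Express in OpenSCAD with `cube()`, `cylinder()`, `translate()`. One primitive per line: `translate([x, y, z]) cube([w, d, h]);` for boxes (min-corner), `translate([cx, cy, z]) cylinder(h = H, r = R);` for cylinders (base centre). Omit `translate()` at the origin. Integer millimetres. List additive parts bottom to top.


cube([230, 190, 30]);
translate([190, 130, 30]) cylinder(h = 190, r = 30);


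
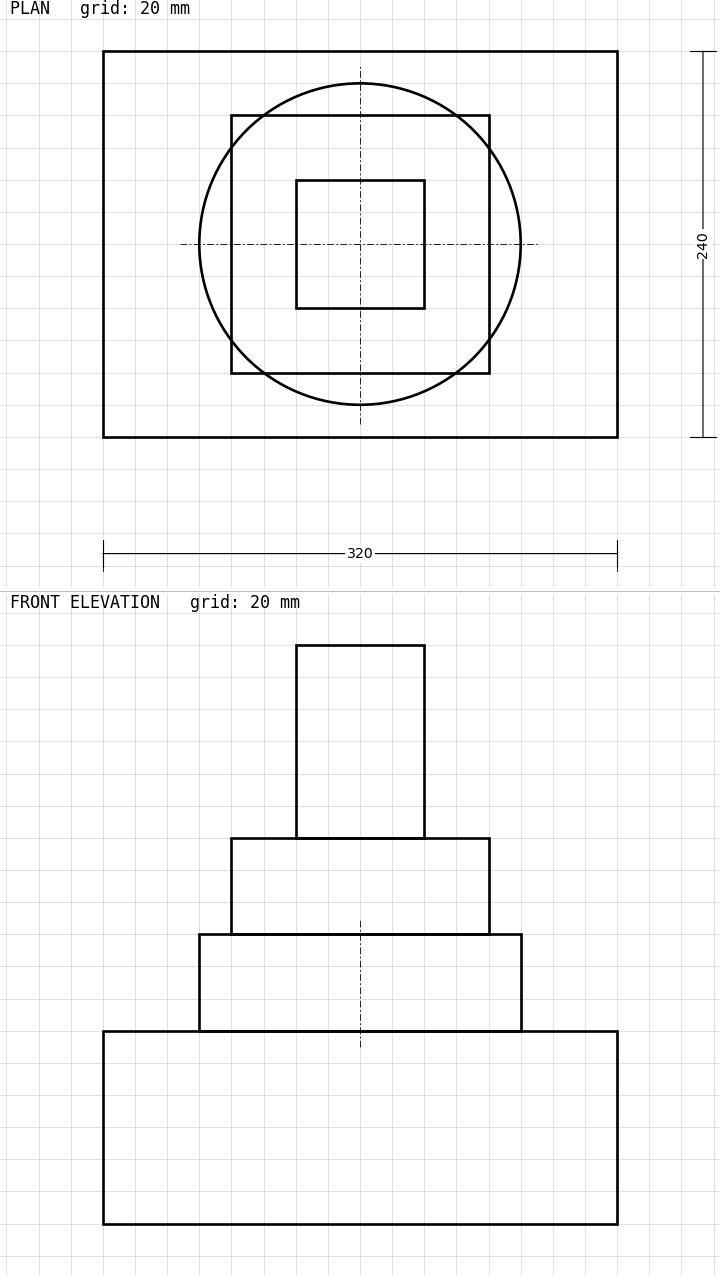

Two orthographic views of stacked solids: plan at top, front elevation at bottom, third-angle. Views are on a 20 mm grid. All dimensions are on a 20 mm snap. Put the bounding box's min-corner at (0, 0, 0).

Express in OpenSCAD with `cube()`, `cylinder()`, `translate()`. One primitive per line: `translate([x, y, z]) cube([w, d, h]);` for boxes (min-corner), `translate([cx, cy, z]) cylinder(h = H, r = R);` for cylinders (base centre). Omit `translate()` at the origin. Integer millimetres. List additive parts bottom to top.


cube([320, 240, 120]);
translate([160, 120, 120]) cylinder(h = 60, r = 100);
translate([80, 40, 180]) cube([160, 160, 60]);
translate([120, 80, 240]) cube([80, 80, 120]);
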